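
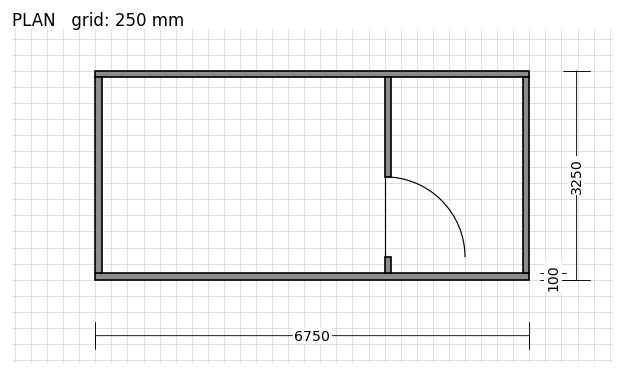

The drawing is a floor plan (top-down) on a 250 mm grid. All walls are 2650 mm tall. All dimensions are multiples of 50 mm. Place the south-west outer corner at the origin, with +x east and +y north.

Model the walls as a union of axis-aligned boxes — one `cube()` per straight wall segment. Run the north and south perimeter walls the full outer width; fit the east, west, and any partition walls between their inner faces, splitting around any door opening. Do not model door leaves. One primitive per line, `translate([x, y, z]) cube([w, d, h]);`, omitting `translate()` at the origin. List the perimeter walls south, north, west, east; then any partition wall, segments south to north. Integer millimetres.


cube([6750, 100, 2650]);
translate([0, 3150, 0]) cube([6750, 100, 2650]);
translate([0, 100, 0]) cube([100, 3050, 2650]);
translate([6650, 100, 0]) cube([100, 3050, 2650]);
translate([4500, 100, 0]) cube([100, 250, 2650]);
translate([4500, 1600, 0]) cube([100, 1550, 2650]);


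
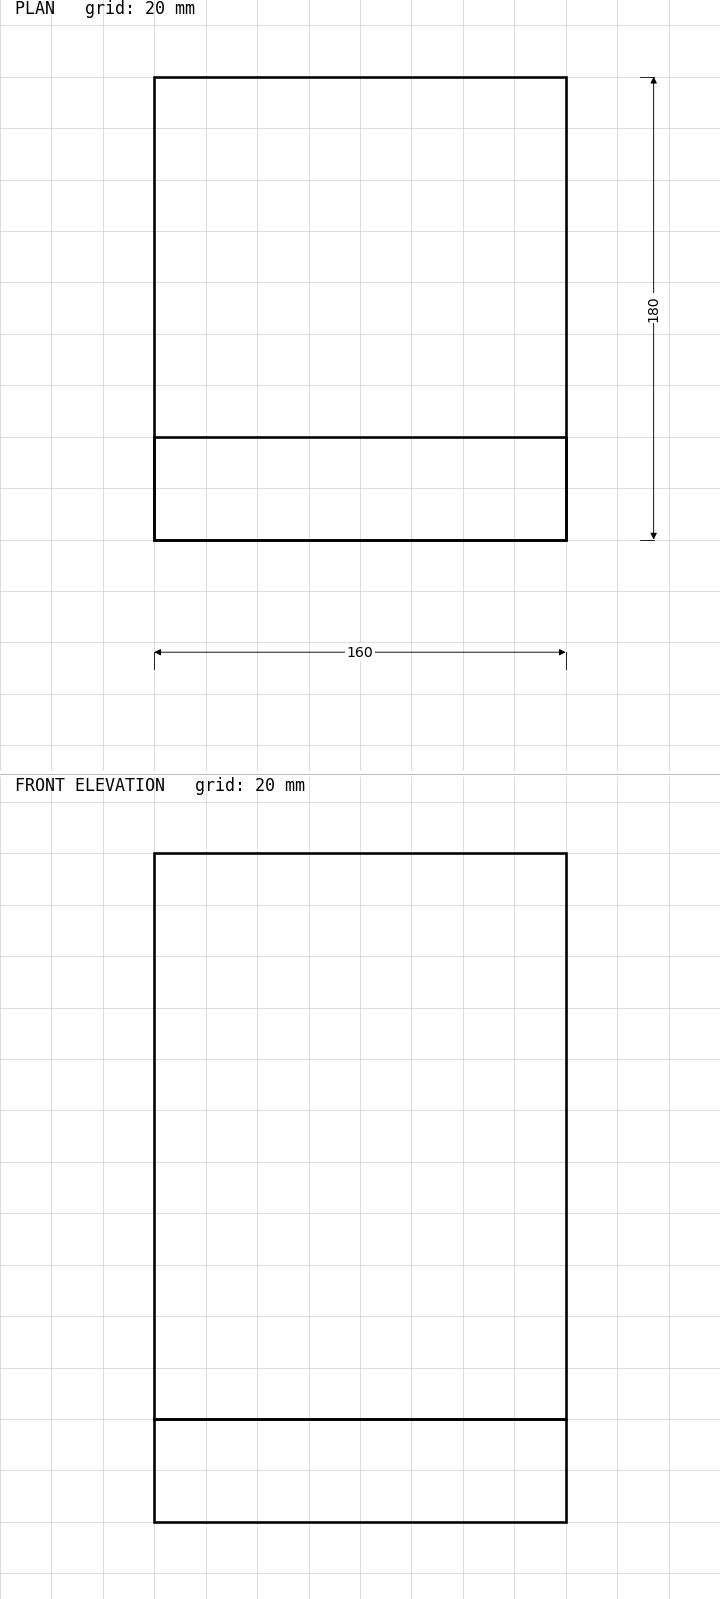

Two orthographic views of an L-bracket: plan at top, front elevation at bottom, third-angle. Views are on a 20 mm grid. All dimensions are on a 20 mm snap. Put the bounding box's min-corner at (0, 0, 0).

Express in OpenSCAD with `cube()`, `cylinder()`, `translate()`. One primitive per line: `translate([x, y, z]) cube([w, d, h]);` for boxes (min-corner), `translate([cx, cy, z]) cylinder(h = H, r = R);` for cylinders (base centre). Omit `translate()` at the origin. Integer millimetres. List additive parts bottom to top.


cube([160, 180, 40]);
translate([0, 0, 40]) cube([160, 40, 220]);


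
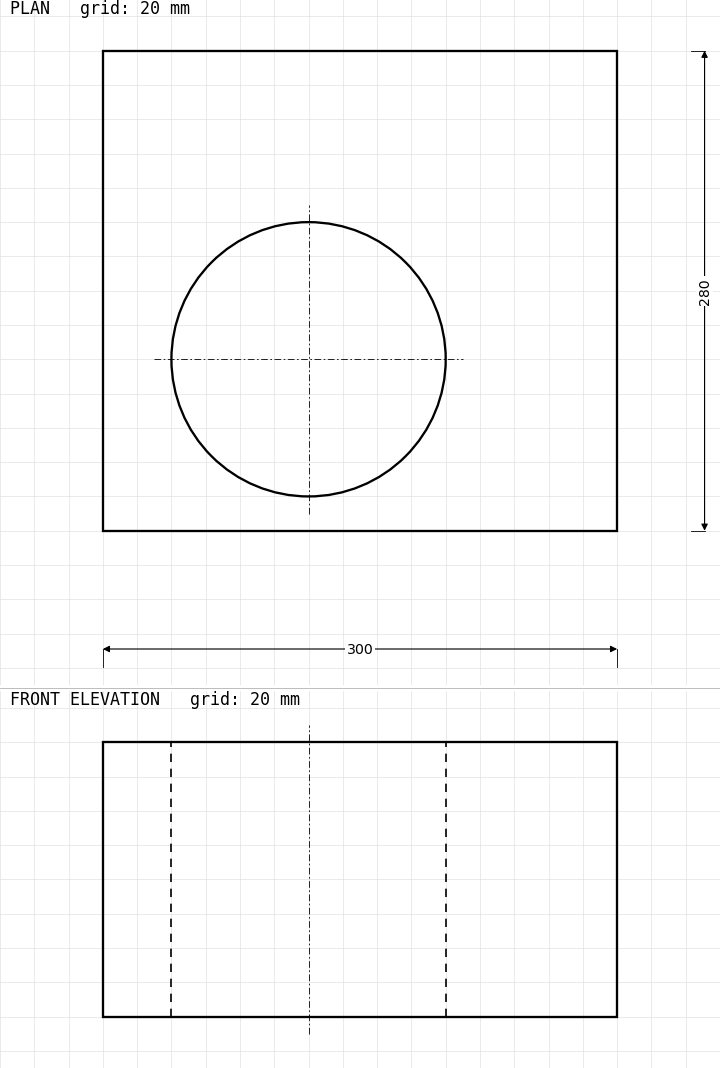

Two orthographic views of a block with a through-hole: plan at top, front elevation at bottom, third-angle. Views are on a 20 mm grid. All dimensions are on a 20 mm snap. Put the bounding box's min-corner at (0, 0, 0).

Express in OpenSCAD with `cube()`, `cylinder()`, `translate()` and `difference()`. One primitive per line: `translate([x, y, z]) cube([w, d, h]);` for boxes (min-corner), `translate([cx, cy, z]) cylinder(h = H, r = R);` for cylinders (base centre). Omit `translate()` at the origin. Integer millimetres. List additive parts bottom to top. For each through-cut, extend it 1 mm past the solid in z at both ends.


difference() {
  cube([300, 280, 160]);
  translate([120, 100, -1]) cylinder(h = 162, r = 80);
}


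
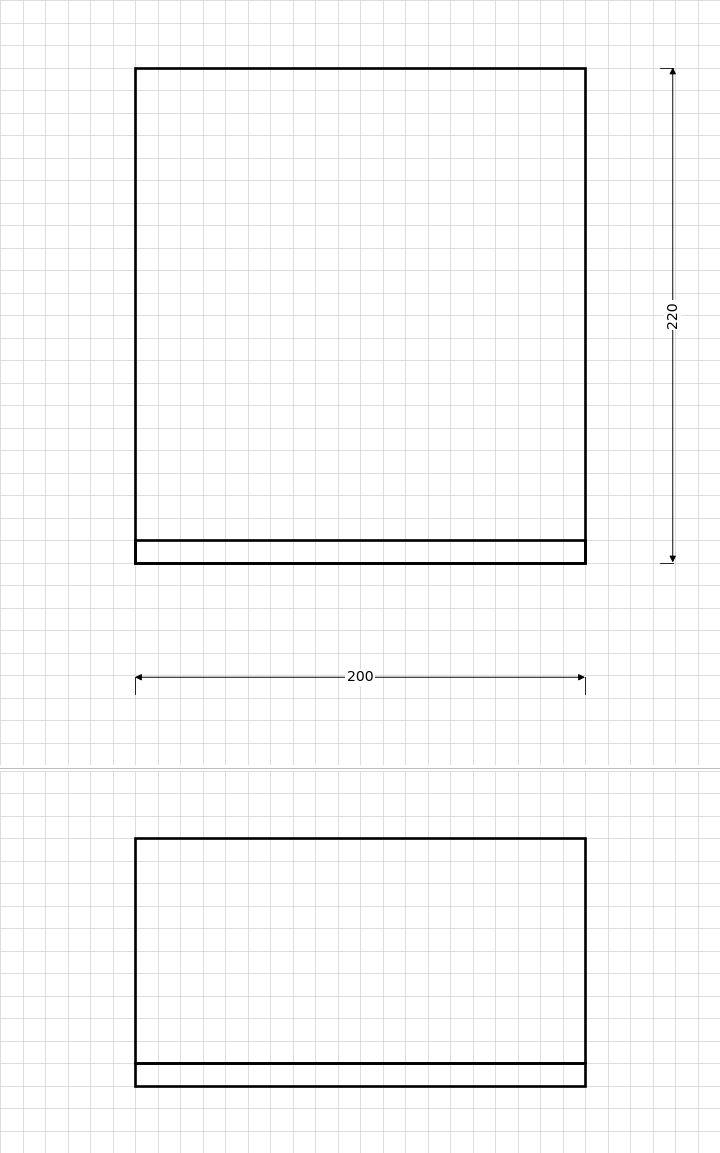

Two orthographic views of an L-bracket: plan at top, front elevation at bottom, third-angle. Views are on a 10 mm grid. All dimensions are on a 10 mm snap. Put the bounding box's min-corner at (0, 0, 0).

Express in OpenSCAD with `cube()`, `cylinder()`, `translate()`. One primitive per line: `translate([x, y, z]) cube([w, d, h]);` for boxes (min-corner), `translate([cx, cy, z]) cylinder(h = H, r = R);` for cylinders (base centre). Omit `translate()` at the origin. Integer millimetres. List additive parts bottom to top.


cube([200, 220, 10]);
translate([0, 0, 10]) cube([200, 10, 100]);


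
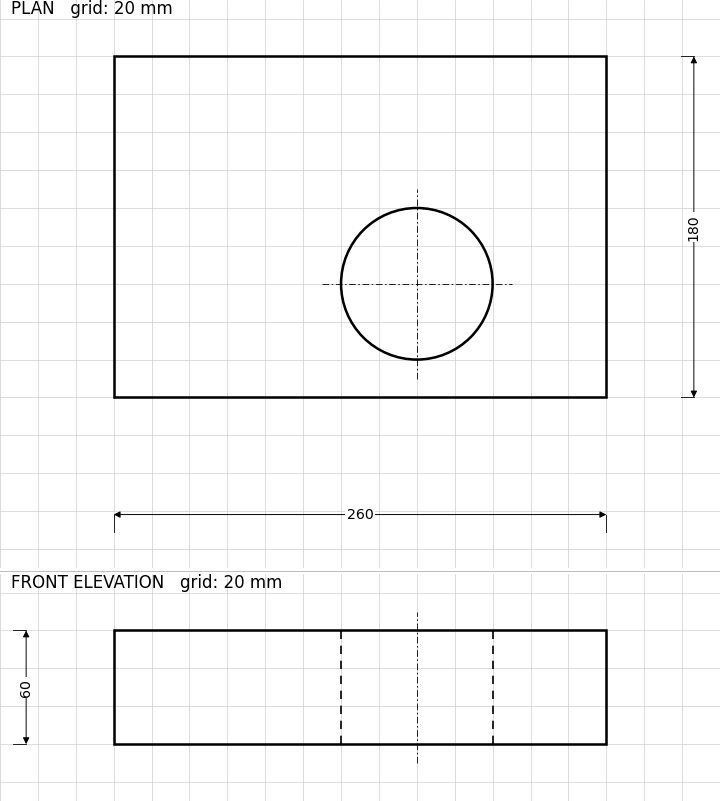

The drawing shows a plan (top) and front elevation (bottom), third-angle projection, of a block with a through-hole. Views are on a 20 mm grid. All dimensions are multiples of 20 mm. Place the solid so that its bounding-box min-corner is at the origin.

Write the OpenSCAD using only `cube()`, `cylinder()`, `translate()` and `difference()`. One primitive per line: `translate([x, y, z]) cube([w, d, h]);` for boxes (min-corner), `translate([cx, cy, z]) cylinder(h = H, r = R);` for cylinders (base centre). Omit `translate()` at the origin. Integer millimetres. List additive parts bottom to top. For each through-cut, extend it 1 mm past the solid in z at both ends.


difference() {
  cube([260, 180, 60]);
  translate([160, 60, -1]) cylinder(h = 62, r = 40);
}


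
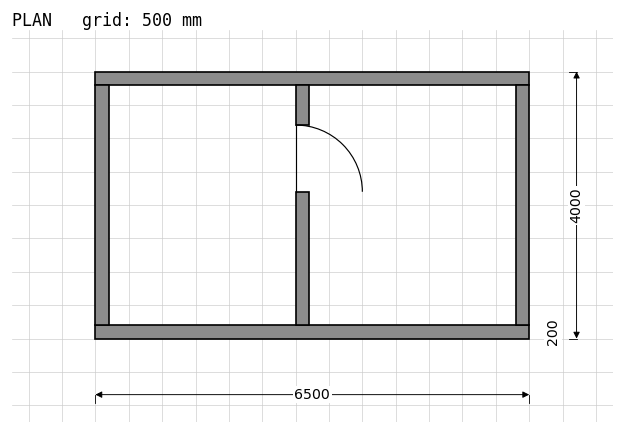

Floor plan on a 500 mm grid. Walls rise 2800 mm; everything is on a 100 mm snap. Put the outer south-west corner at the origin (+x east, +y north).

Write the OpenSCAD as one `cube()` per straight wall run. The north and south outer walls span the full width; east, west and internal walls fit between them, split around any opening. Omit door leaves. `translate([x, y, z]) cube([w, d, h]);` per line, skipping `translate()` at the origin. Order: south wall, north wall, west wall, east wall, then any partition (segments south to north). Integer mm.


cube([6500, 200, 2800]);
translate([0, 3800, 0]) cube([6500, 200, 2800]);
translate([0, 200, 0]) cube([200, 3600, 2800]);
translate([6300, 200, 0]) cube([200, 3600, 2800]);
translate([3000, 200, 0]) cube([200, 2000, 2800]);
translate([3000, 3200, 0]) cube([200, 600, 2800]);


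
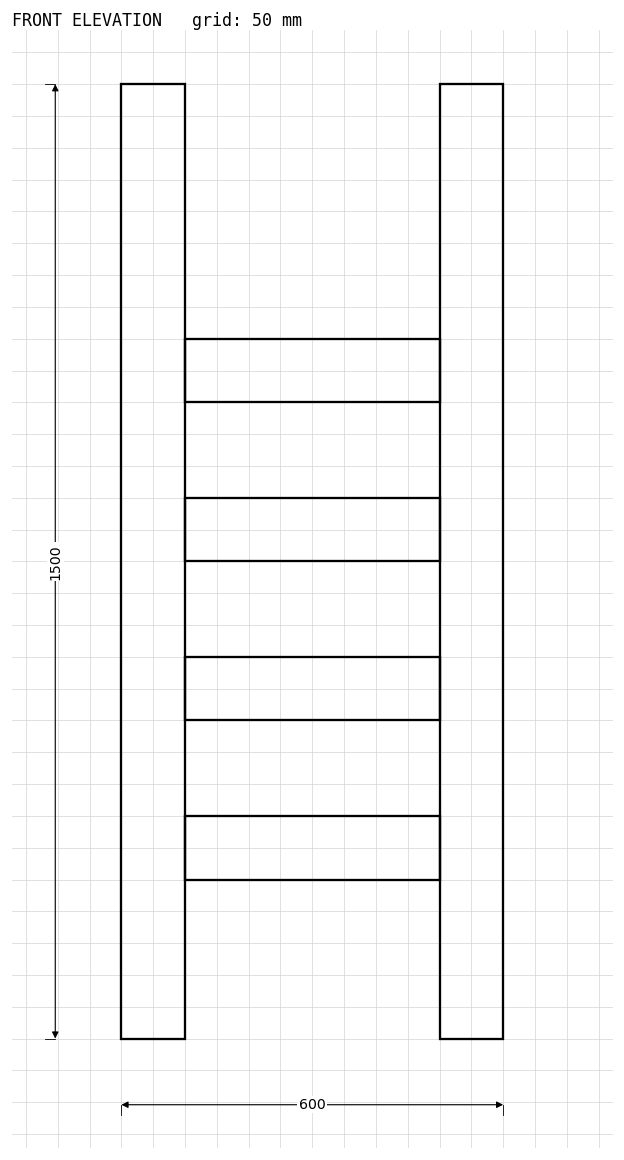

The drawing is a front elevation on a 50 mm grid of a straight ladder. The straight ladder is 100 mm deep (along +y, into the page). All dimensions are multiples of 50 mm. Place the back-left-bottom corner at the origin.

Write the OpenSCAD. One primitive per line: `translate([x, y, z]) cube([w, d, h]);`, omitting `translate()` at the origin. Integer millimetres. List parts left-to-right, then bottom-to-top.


cube([100, 100, 1500]);
translate([100, 0, 250]) cube([400, 100, 100]);
translate([100, 0, 500]) cube([400, 100, 100]);
translate([100, 0, 750]) cube([400, 100, 100]);
translate([100, 0, 1000]) cube([400, 100, 100]);
translate([500, 0, 0]) cube([100, 100, 1500]);


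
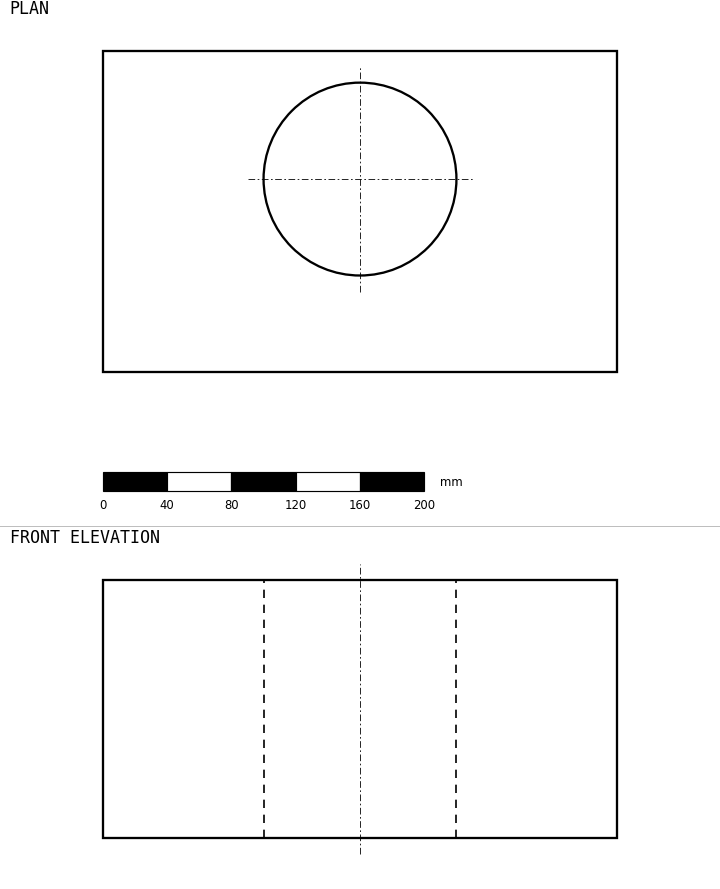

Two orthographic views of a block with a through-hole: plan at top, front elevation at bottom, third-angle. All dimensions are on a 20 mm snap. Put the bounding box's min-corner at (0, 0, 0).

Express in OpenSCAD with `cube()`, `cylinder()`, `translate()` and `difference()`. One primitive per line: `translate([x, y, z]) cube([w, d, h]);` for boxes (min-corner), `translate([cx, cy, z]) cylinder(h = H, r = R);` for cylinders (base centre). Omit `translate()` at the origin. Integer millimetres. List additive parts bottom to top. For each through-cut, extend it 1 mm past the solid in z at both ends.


difference() {
  cube([320, 200, 160]);
  translate([160, 120, -1]) cylinder(h = 162, r = 60);
}


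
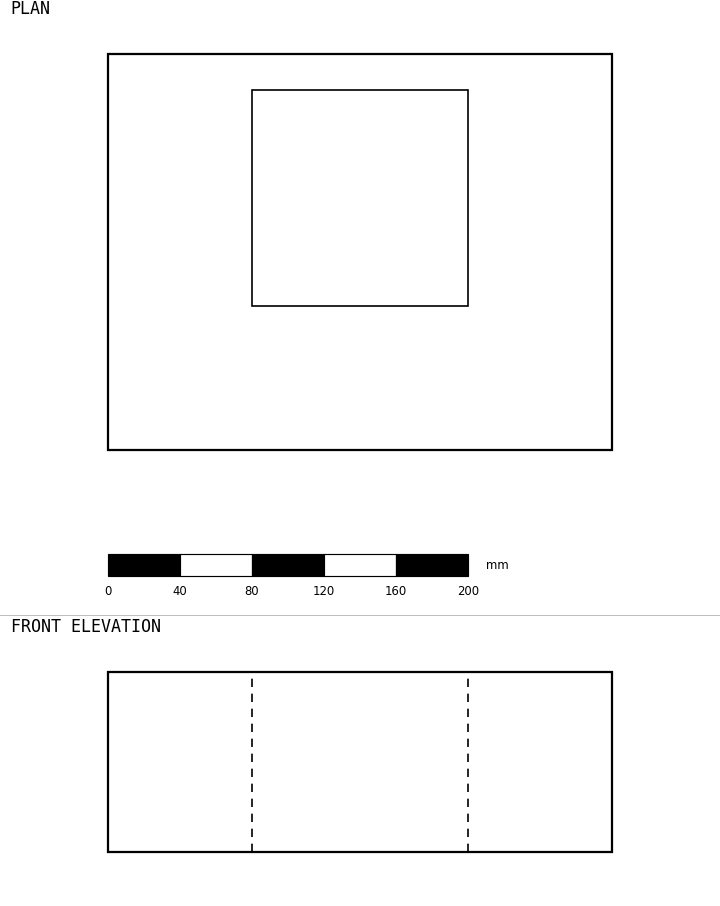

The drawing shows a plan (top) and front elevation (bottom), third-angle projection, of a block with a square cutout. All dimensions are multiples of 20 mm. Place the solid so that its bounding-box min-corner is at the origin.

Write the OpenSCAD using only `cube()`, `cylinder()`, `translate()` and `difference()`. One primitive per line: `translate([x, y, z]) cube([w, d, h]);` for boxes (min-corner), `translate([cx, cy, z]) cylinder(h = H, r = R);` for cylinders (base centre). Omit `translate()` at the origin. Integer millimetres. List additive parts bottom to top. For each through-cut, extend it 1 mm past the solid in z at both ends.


difference() {
  cube([280, 220, 100]);
  translate([80, 80, -1]) cube([120, 120, 102]);
}


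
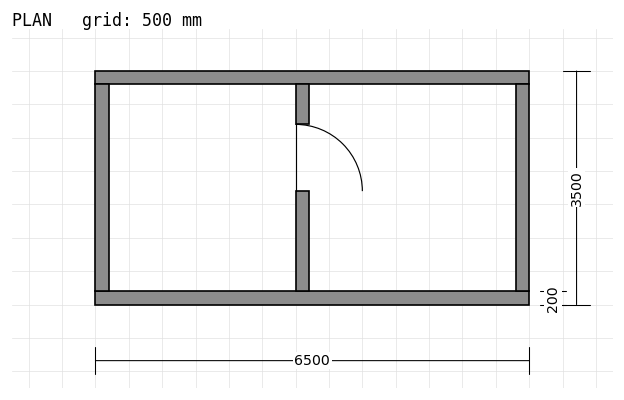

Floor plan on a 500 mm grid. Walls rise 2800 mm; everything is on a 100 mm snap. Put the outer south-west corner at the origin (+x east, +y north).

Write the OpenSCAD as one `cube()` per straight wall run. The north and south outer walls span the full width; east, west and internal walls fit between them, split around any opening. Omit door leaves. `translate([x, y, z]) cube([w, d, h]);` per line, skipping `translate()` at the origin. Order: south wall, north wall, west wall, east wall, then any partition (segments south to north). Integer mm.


cube([6500, 200, 2800]);
translate([0, 3300, 0]) cube([6500, 200, 2800]);
translate([0, 200, 0]) cube([200, 3100, 2800]);
translate([6300, 200, 0]) cube([200, 3100, 2800]);
translate([3000, 200, 0]) cube([200, 1500, 2800]);
translate([3000, 2700, 0]) cube([200, 600, 2800]);


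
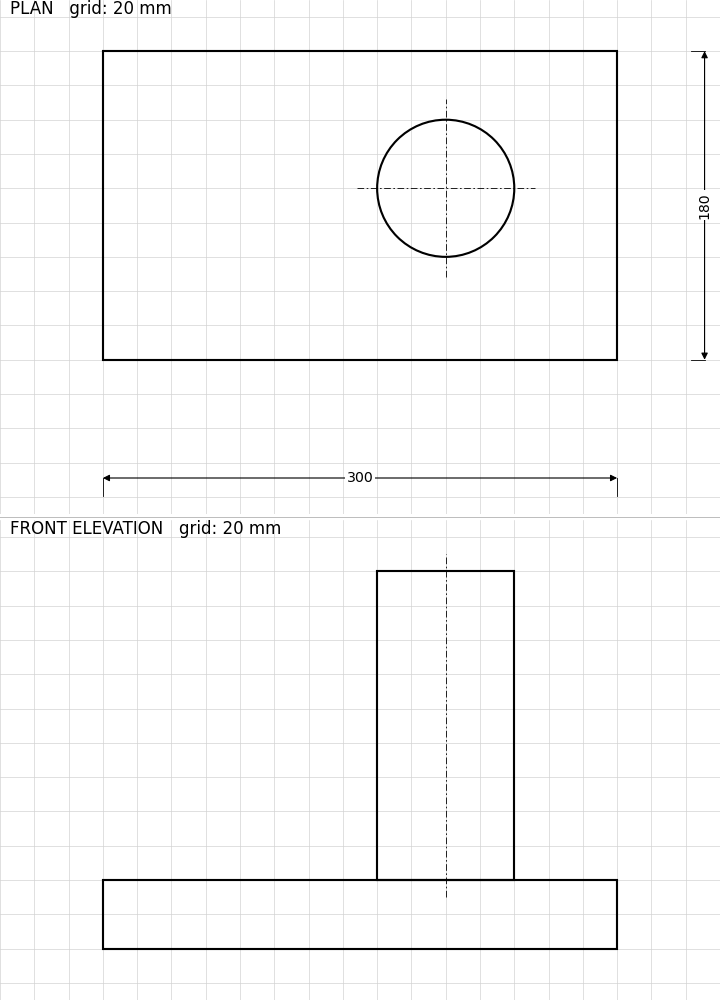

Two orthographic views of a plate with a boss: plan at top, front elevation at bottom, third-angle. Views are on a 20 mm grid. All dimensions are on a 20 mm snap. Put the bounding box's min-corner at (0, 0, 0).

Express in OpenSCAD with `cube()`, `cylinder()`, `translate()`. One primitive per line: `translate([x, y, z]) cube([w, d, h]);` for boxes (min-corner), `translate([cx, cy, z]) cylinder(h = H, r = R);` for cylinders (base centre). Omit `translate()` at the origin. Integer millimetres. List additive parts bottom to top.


cube([300, 180, 40]);
translate([200, 100, 40]) cylinder(h = 180, r = 40);


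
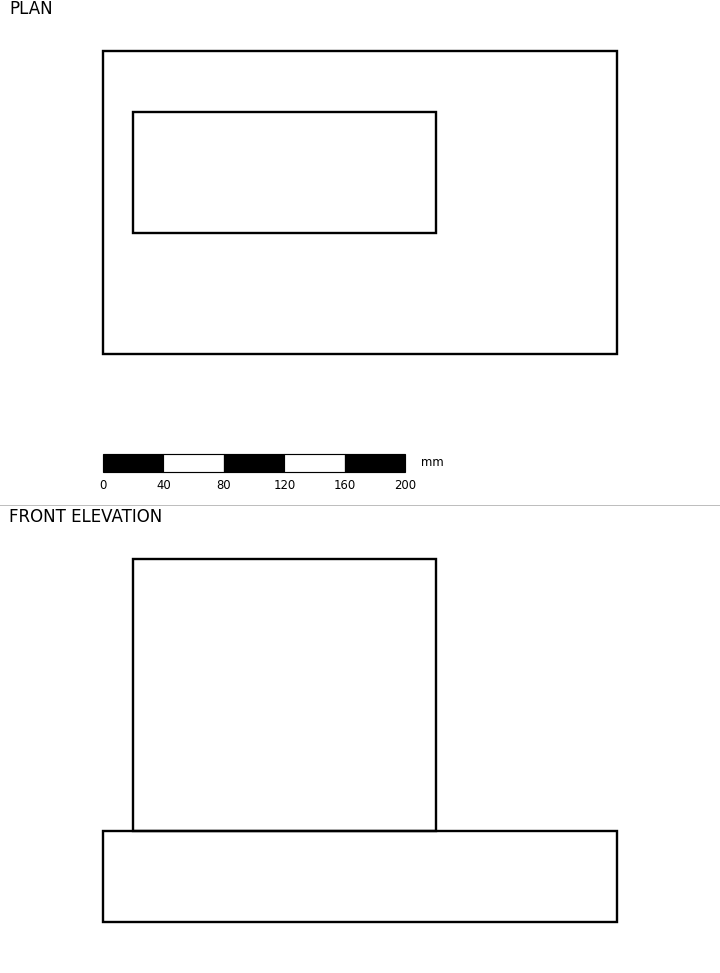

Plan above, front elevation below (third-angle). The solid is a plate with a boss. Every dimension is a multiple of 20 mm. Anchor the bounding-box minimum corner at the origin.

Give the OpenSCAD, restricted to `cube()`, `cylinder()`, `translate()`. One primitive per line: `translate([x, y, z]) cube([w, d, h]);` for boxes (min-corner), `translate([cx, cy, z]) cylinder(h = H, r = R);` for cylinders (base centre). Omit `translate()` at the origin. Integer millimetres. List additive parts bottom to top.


cube([340, 200, 60]);
translate([20, 80, 60]) cube([200, 80, 180]);


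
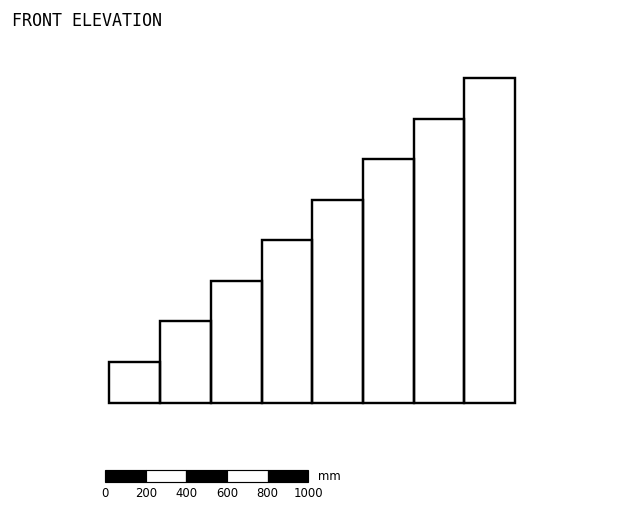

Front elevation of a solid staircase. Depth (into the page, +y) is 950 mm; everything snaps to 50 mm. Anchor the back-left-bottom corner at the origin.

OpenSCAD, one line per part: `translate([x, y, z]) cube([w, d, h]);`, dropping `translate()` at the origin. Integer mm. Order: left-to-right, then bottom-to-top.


cube([250, 950, 200]);
translate([250, 0, 0]) cube([250, 950, 400]);
translate([500, 0, 0]) cube([250, 950, 600]);
translate([750, 0, 0]) cube([250, 950, 800]);
translate([1000, 0, 0]) cube([250, 950, 1000]);
translate([1250, 0, 0]) cube([250, 950, 1200]);
translate([1500, 0, 0]) cube([250, 950, 1400]);
translate([1750, 0, 0]) cube([250, 950, 1600]);


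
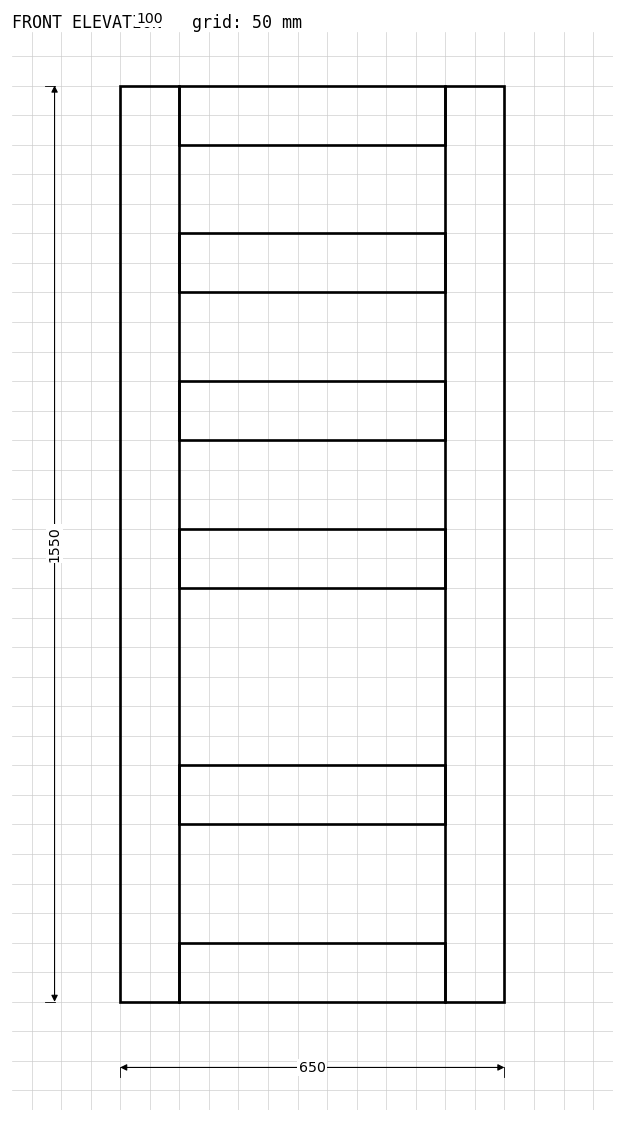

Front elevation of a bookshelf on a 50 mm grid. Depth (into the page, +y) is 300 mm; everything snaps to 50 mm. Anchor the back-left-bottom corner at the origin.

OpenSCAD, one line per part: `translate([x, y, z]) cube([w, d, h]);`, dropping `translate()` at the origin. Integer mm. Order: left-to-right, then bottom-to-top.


cube([100, 300, 1550]);
translate([100, 0, 0]) cube([450, 300, 100]);
translate([100, 0, 300]) cube([450, 300, 100]);
translate([100, 0, 700]) cube([450, 300, 100]);
translate([100, 0, 950]) cube([450, 300, 100]);
translate([100, 0, 1200]) cube([450, 300, 100]);
translate([100, 0, 1450]) cube([450, 300, 100]);
translate([550, 0, 0]) cube([100, 300, 1550]);


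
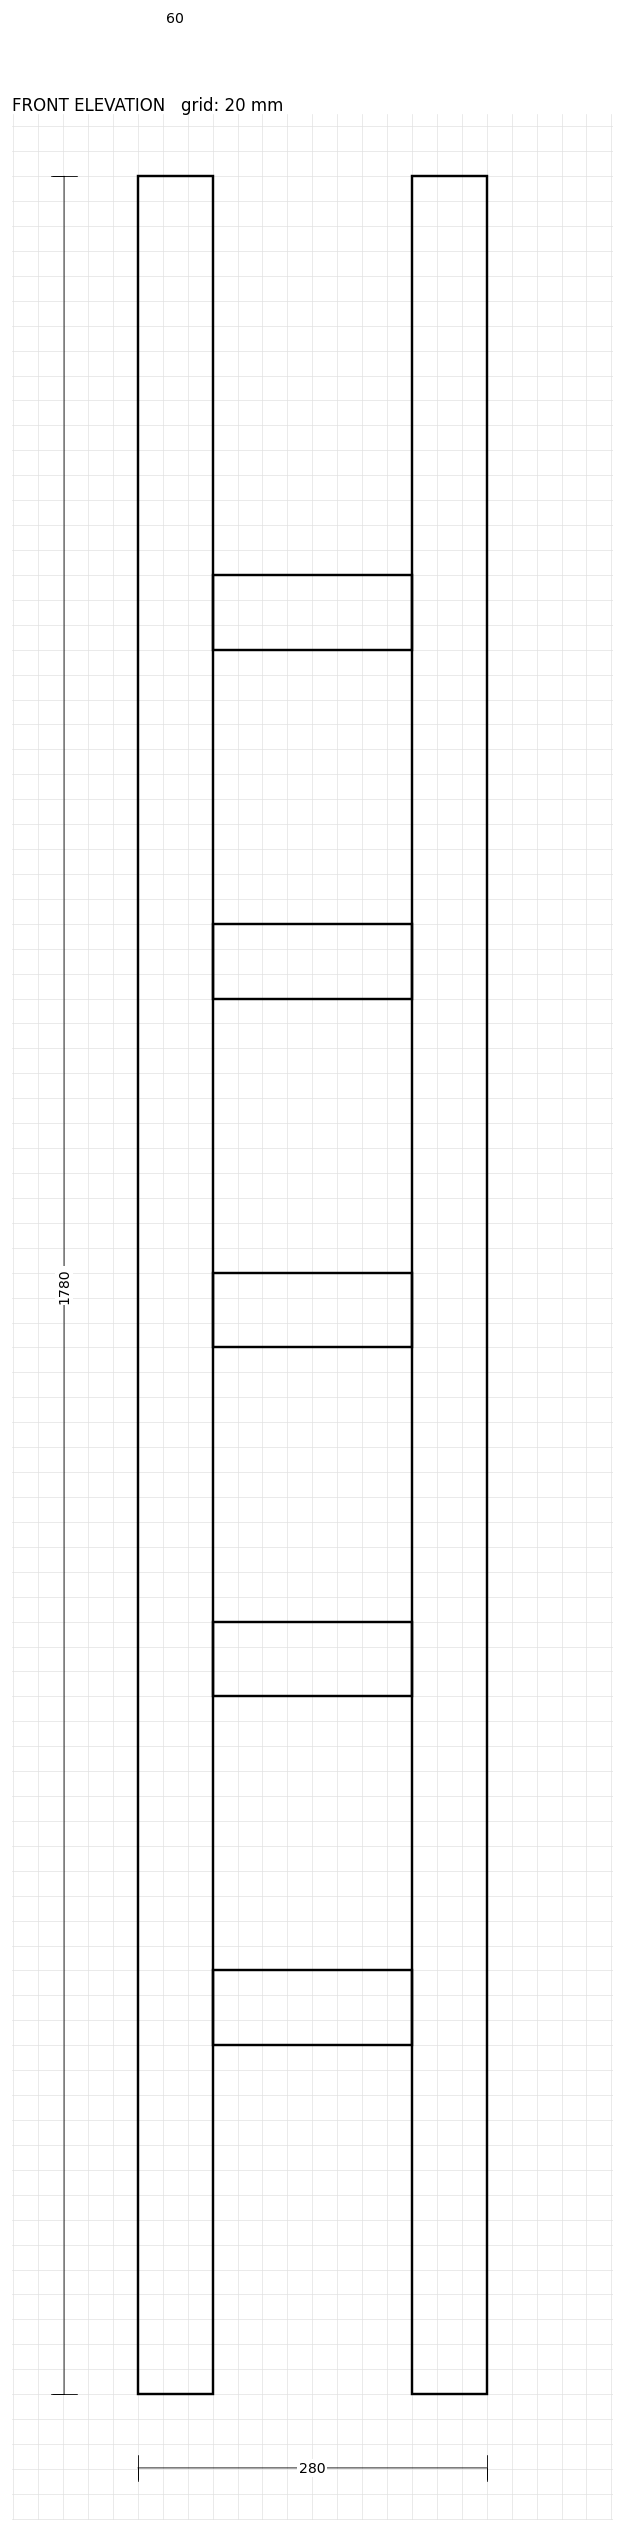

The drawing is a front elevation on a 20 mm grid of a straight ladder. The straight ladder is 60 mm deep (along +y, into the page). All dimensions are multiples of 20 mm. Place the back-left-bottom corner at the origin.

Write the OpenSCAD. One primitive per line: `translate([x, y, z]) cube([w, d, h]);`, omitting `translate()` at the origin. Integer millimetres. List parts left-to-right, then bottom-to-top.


cube([60, 60, 1780]);
translate([60, 0, 280]) cube([160, 60, 60]);
translate([60, 0, 560]) cube([160, 60, 60]);
translate([60, 0, 840]) cube([160, 60, 60]);
translate([60, 0, 1120]) cube([160, 60, 60]);
translate([60, 0, 1400]) cube([160, 60, 60]);
translate([220, 0, 0]) cube([60, 60, 1780]);


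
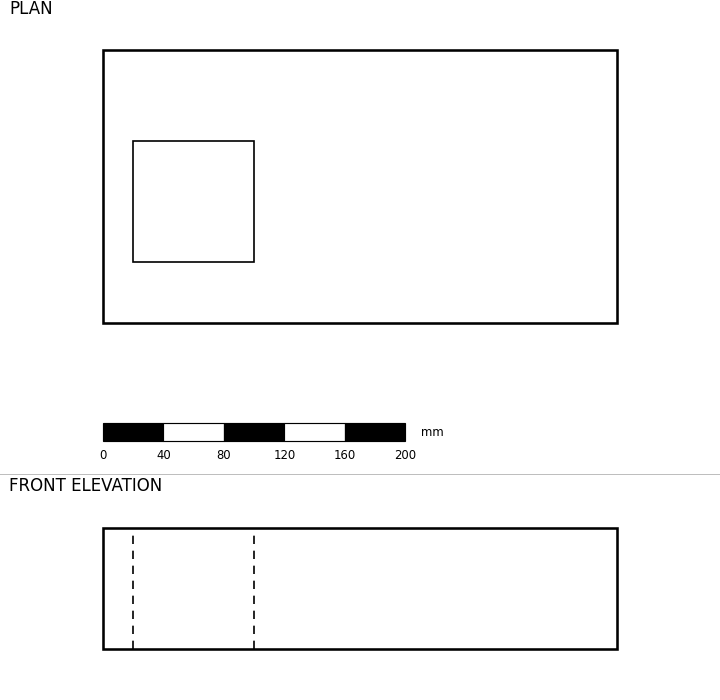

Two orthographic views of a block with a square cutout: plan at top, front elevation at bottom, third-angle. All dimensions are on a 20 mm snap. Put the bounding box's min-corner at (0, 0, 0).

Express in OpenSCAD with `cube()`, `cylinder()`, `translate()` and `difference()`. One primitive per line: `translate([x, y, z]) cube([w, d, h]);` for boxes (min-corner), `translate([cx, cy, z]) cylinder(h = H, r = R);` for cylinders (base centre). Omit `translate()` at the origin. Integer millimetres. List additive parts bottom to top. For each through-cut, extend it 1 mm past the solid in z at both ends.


difference() {
  cube([340, 180, 80]);
  translate([20, 40, -1]) cube([80, 80, 82]);
}


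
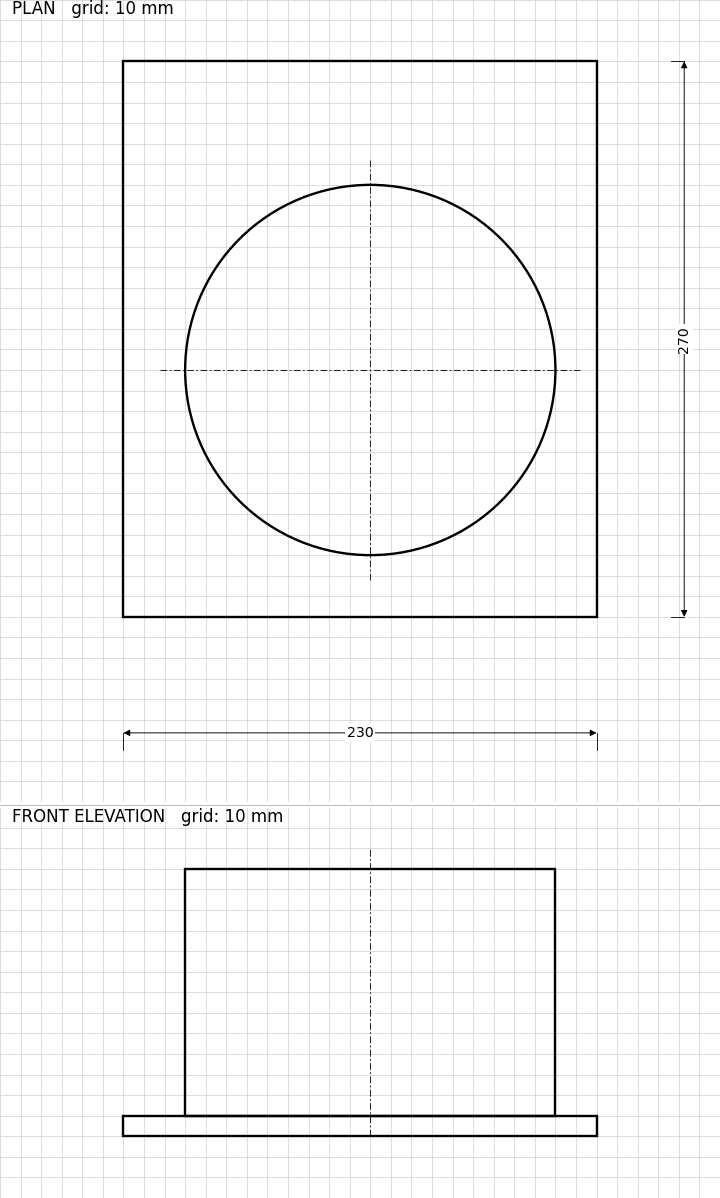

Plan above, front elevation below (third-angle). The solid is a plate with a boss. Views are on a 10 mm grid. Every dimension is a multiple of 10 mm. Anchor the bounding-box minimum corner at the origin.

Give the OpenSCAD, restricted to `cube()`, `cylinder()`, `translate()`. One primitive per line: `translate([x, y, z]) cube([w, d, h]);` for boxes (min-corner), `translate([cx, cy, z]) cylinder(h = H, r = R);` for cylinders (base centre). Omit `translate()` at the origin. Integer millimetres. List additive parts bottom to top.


cube([230, 270, 10]);
translate([120, 120, 10]) cylinder(h = 120, r = 90);


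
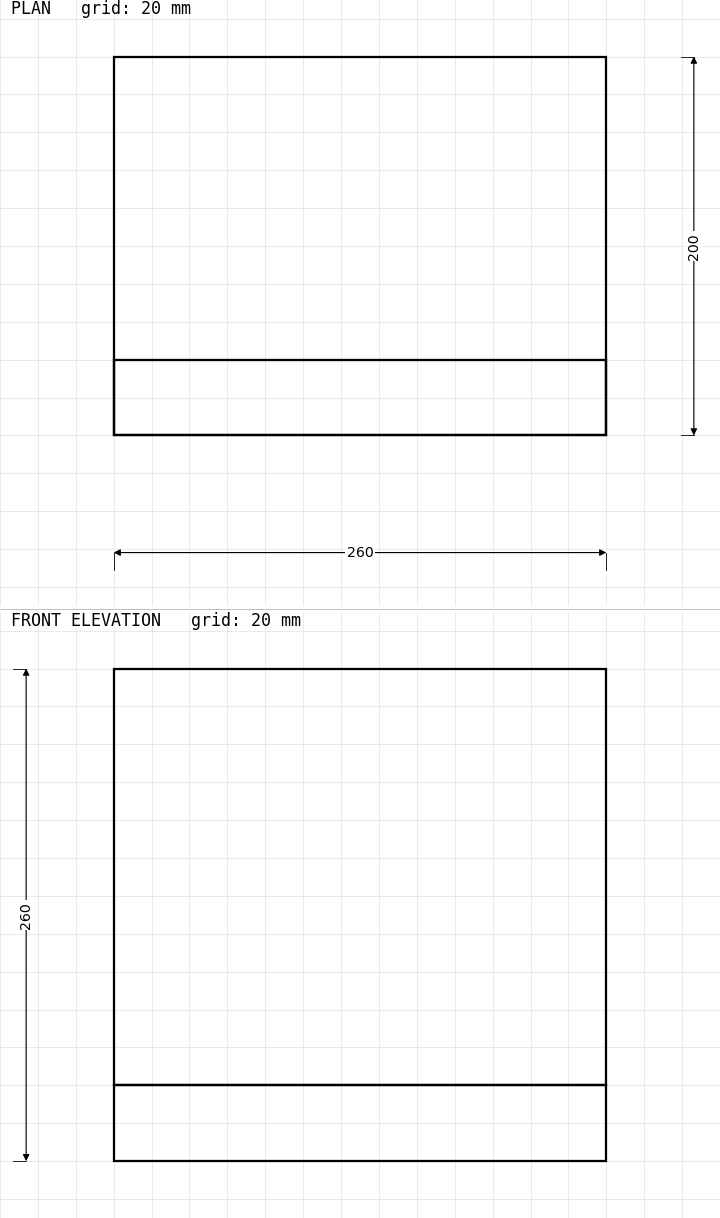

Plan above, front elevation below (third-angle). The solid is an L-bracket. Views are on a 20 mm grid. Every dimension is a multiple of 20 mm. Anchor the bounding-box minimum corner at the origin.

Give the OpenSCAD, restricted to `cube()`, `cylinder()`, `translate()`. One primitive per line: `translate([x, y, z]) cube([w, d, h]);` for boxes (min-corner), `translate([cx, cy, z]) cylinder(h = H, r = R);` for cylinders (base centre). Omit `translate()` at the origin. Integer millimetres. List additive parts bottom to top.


cube([260, 200, 40]);
translate([0, 0, 40]) cube([260, 40, 220]);


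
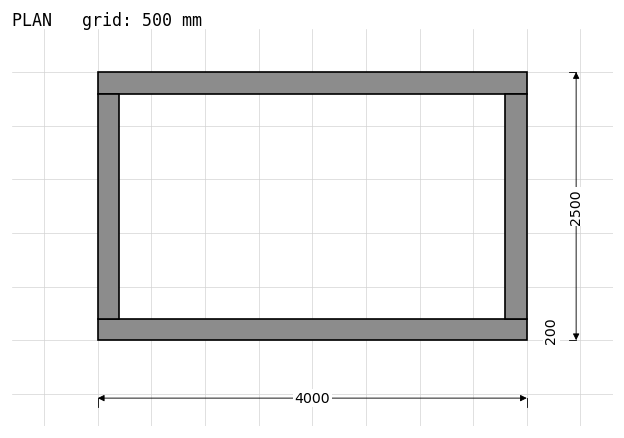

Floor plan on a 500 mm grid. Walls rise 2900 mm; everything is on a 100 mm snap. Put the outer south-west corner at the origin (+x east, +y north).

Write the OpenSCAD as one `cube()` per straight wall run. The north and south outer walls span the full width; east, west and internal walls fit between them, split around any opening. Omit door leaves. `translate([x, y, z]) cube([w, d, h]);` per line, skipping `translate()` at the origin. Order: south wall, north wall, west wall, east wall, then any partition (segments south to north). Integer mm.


cube([4000, 200, 2900]);
translate([0, 2300, 0]) cube([4000, 200, 2900]);
translate([0, 200, 0]) cube([200, 2100, 2900]);
translate([3800, 200, 0]) cube([200, 2100, 2900]);


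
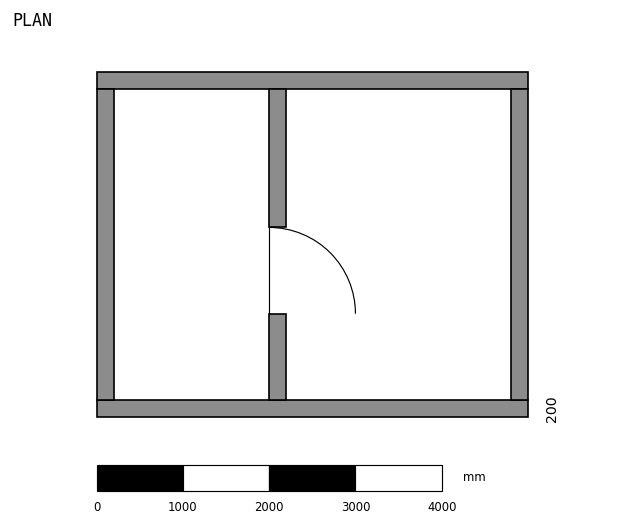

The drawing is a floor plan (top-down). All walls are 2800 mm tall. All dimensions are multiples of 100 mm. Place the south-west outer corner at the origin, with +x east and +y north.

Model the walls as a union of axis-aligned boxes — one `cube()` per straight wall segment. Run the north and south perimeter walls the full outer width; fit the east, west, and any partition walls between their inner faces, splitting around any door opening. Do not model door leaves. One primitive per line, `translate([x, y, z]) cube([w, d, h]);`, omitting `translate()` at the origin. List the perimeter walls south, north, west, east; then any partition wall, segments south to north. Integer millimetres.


cube([5000, 200, 2800]);
translate([0, 3800, 0]) cube([5000, 200, 2800]);
translate([0, 200, 0]) cube([200, 3600, 2800]);
translate([4800, 200, 0]) cube([200, 3600, 2800]);
translate([2000, 200, 0]) cube([200, 1000, 2800]);
translate([2000, 2200, 0]) cube([200, 1600, 2800]);


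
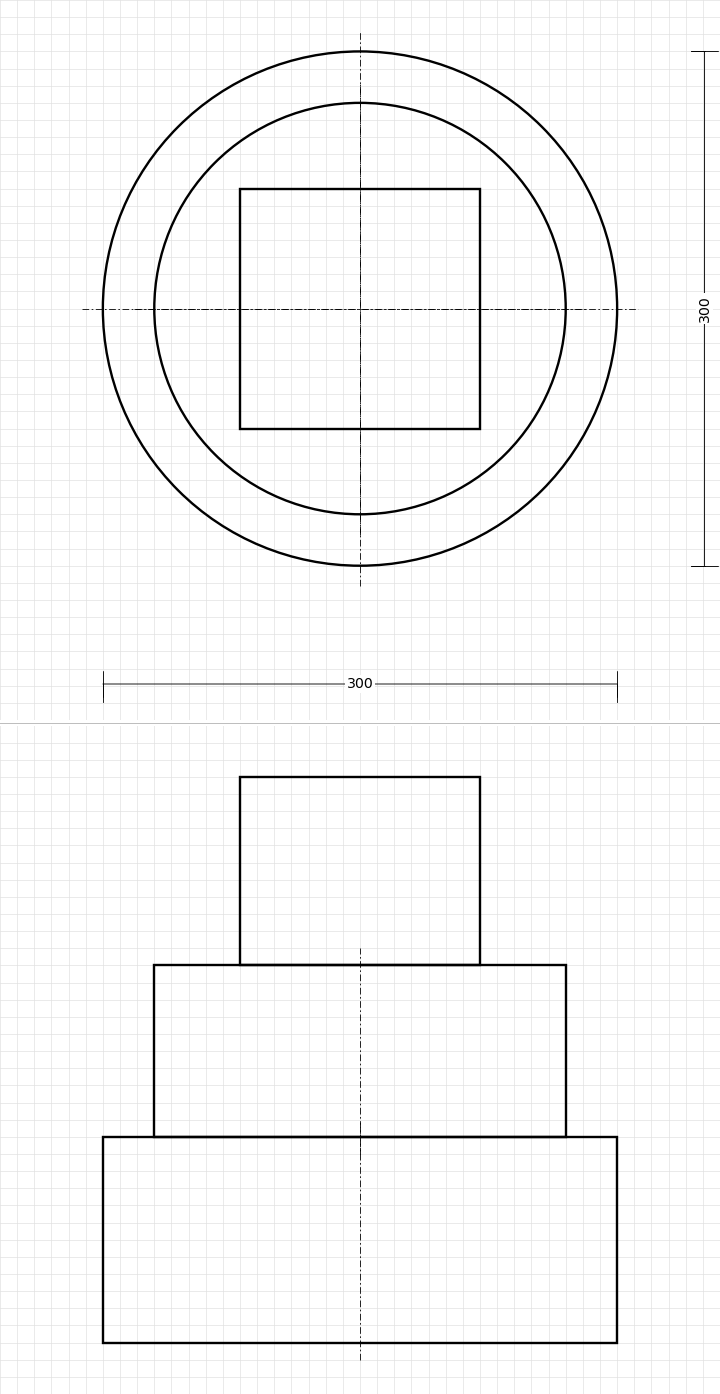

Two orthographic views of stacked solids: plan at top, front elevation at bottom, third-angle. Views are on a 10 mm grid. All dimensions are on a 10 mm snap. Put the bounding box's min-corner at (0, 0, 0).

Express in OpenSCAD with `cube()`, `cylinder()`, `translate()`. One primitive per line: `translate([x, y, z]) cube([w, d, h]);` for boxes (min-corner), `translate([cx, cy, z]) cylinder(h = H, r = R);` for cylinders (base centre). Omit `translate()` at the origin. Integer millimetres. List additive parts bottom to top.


translate([150, 150, 0]) cylinder(h = 120, r = 150);
translate([150, 150, 120]) cylinder(h = 100, r = 120);
translate([80, 80, 220]) cube([140, 140, 110]);


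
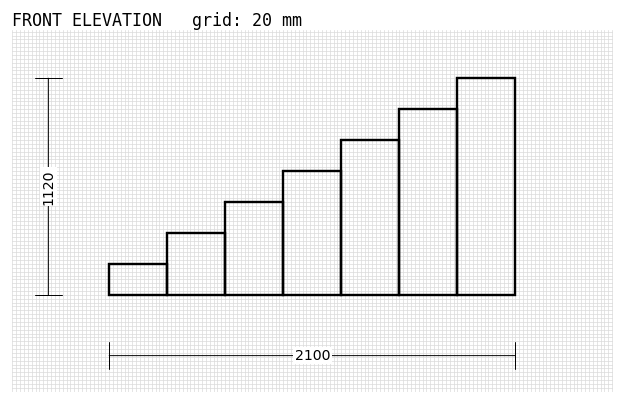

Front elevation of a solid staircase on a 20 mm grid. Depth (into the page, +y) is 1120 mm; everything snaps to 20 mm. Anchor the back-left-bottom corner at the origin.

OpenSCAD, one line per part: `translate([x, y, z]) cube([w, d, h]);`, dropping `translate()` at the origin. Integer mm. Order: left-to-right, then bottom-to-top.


cube([300, 1120, 160]);
translate([300, 0, 0]) cube([300, 1120, 320]);
translate([600, 0, 0]) cube([300, 1120, 480]);
translate([900, 0, 0]) cube([300, 1120, 640]);
translate([1200, 0, 0]) cube([300, 1120, 800]);
translate([1500, 0, 0]) cube([300, 1120, 960]);
translate([1800, 0, 0]) cube([300, 1120, 1120]);


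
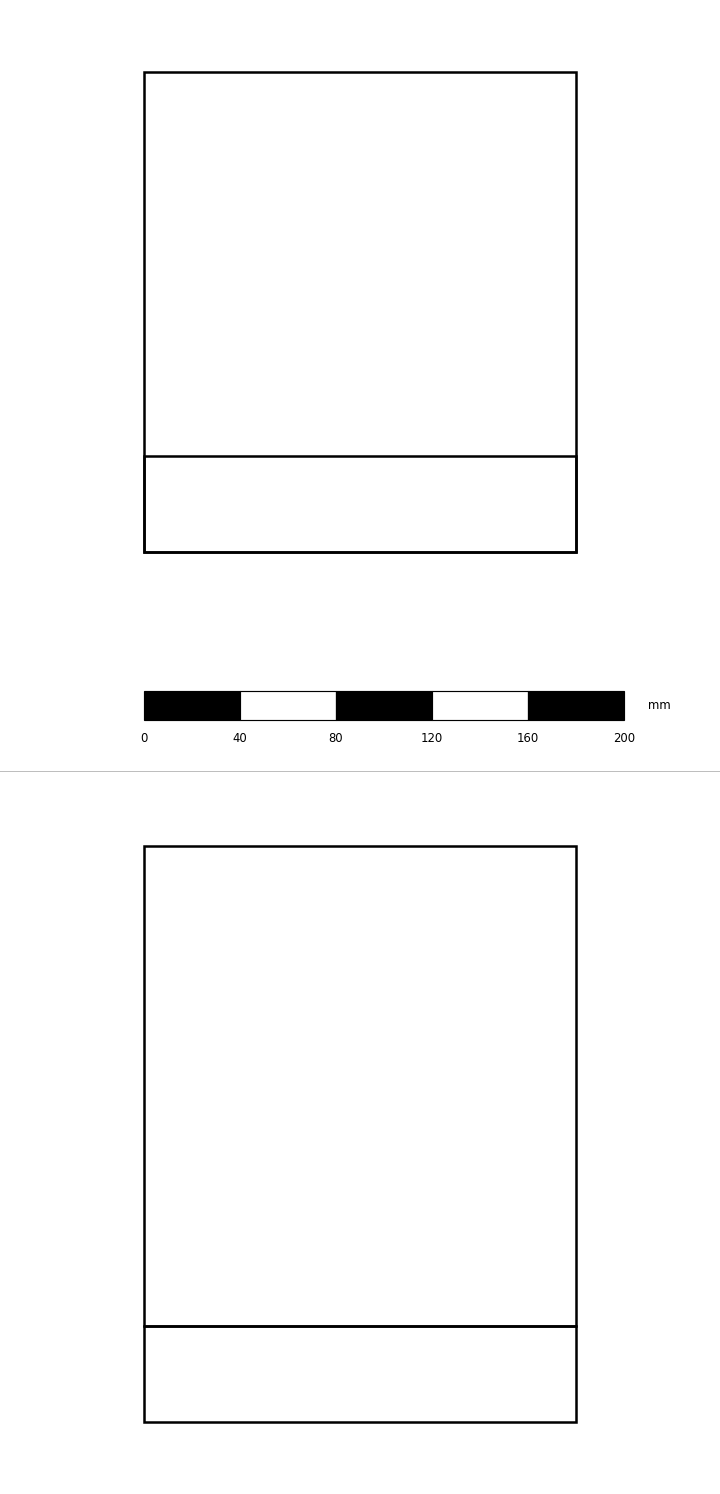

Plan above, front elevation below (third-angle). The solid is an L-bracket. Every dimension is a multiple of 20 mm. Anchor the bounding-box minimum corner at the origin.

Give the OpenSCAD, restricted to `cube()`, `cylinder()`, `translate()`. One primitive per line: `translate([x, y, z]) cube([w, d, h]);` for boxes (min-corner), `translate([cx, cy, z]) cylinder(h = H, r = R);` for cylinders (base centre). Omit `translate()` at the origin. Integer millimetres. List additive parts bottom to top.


cube([180, 200, 40]);
translate([0, 0, 40]) cube([180, 40, 200]);


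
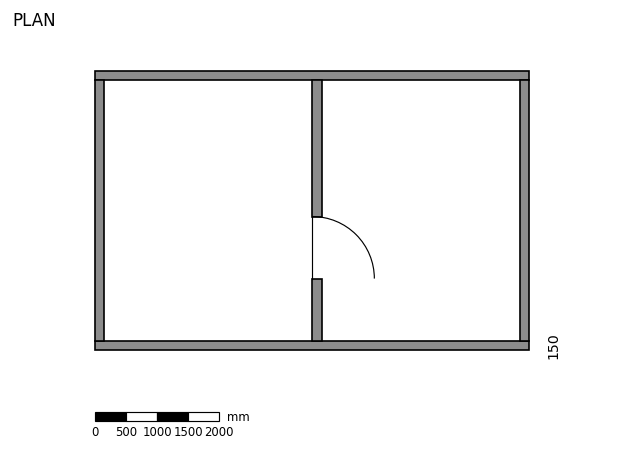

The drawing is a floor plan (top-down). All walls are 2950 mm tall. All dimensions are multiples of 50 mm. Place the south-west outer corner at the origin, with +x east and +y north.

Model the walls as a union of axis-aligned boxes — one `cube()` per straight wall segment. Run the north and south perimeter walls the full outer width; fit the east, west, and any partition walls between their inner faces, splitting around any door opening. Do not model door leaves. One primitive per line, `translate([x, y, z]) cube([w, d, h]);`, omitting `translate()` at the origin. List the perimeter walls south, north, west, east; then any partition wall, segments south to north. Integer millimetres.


cube([7000, 150, 2950]);
translate([0, 4350, 0]) cube([7000, 150, 2950]);
translate([0, 150, 0]) cube([150, 4200, 2950]);
translate([6850, 150, 0]) cube([150, 4200, 2950]);
translate([3500, 150, 0]) cube([150, 1000, 2950]);
translate([3500, 2150, 0]) cube([150, 2200, 2950]);


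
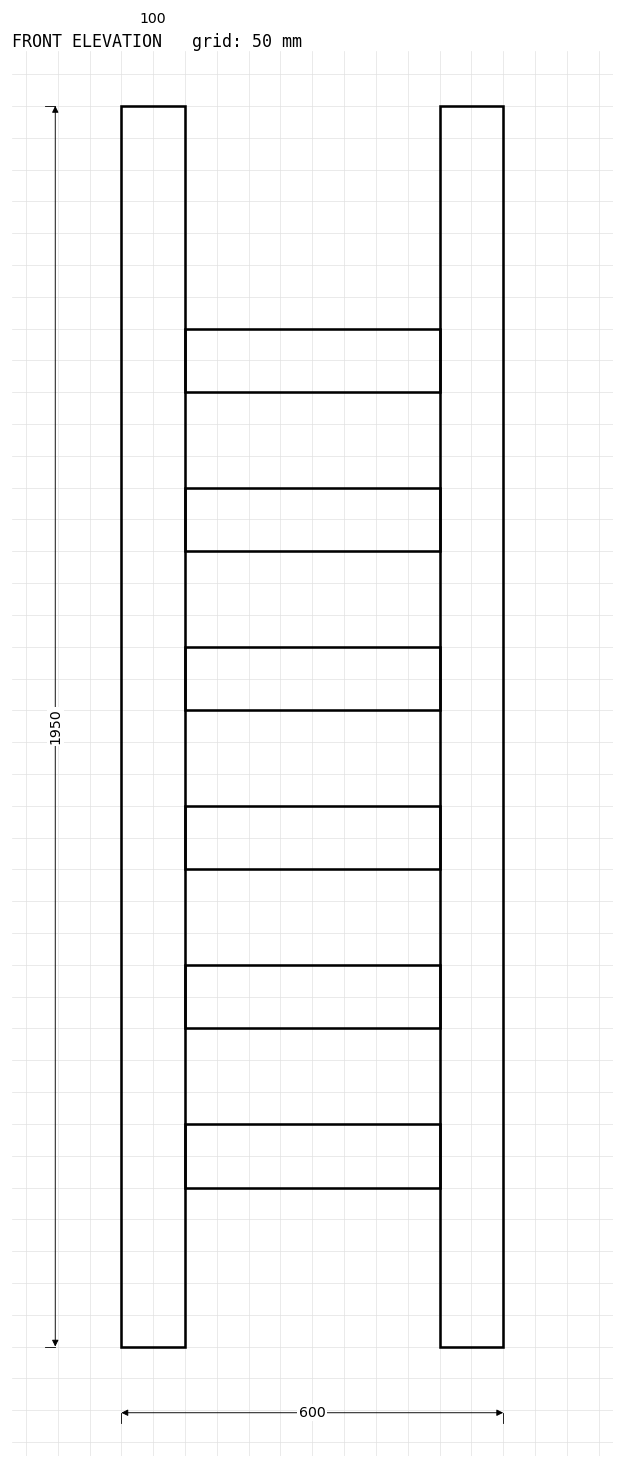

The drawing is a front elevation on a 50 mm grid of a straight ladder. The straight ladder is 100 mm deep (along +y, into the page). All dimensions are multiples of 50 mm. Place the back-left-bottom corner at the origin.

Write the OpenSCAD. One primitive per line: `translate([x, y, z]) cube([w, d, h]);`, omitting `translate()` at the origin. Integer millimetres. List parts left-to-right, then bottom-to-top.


cube([100, 100, 1950]);
translate([100, 0, 250]) cube([400, 100, 100]);
translate([100, 0, 500]) cube([400, 100, 100]);
translate([100, 0, 750]) cube([400, 100, 100]);
translate([100, 0, 1000]) cube([400, 100, 100]);
translate([100, 0, 1250]) cube([400, 100, 100]);
translate([100, 0, 1500]) cube([400, 100, 100]);
translate([500, 0, 0]) cube([100, 100, 1950]);


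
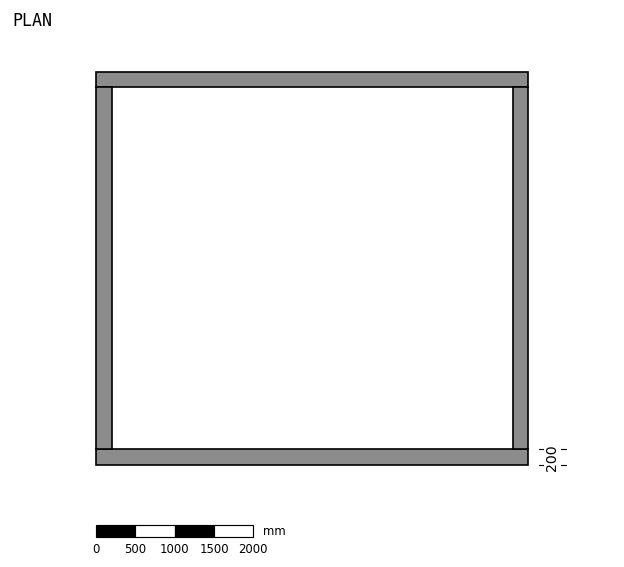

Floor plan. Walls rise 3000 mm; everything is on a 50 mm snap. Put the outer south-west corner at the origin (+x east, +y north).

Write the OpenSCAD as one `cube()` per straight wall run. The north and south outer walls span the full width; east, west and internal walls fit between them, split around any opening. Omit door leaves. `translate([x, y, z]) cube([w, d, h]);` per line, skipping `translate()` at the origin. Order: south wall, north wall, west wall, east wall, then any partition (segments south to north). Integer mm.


cube([5500, 200, 3000]);
translate([0, 4800, 0]) cube([5500, 200, 3000]);
translate([0, 200, 0]) cube([200, 4600, 3000]);
translate([5300, 200, 0]) cube([200, 4600, 3000]);


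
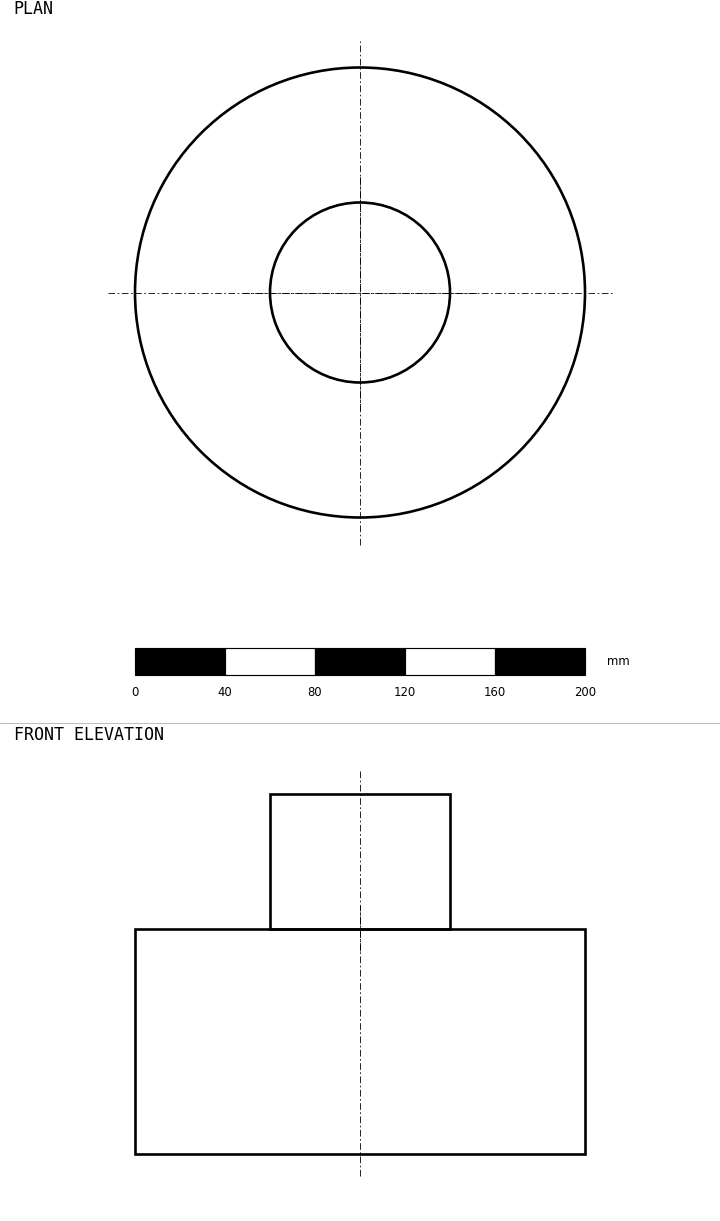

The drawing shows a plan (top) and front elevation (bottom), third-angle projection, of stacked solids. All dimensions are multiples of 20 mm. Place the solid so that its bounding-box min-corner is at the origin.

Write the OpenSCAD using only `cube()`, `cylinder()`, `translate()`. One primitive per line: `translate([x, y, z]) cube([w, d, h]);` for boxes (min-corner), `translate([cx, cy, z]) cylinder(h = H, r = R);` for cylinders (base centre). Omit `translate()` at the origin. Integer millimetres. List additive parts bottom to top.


translate([100, 100, 0]) cylinder(h = 100, r = 100);
translate([100, 100, 100]) cylinder(h = 60, r = 40);


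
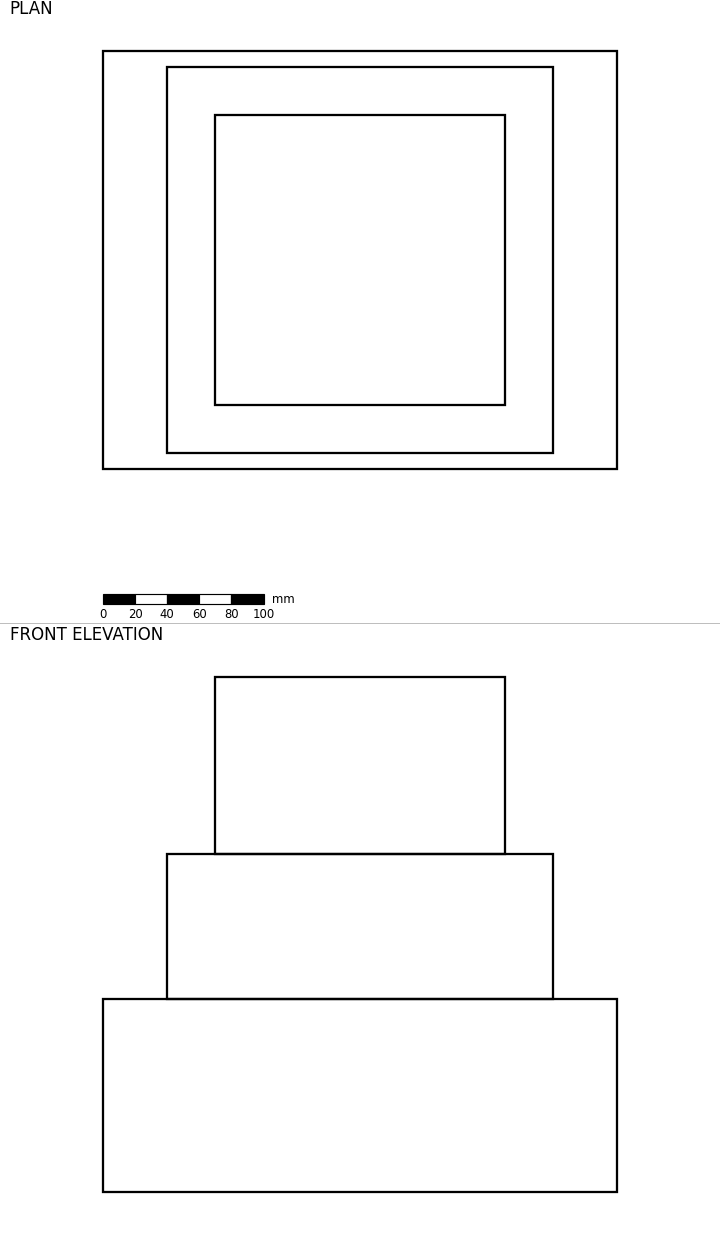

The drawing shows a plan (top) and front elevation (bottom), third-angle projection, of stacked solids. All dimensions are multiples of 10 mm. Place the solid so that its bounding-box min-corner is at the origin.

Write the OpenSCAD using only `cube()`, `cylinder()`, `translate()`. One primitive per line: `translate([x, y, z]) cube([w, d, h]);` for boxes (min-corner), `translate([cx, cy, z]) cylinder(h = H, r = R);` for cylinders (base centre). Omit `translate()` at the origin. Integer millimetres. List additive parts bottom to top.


cube([320, 260, 120]);
translate([40, 10, 120]) cube([240, 240, 90]);
translate([70, 40, 210]) cube([180, 180, 110]);


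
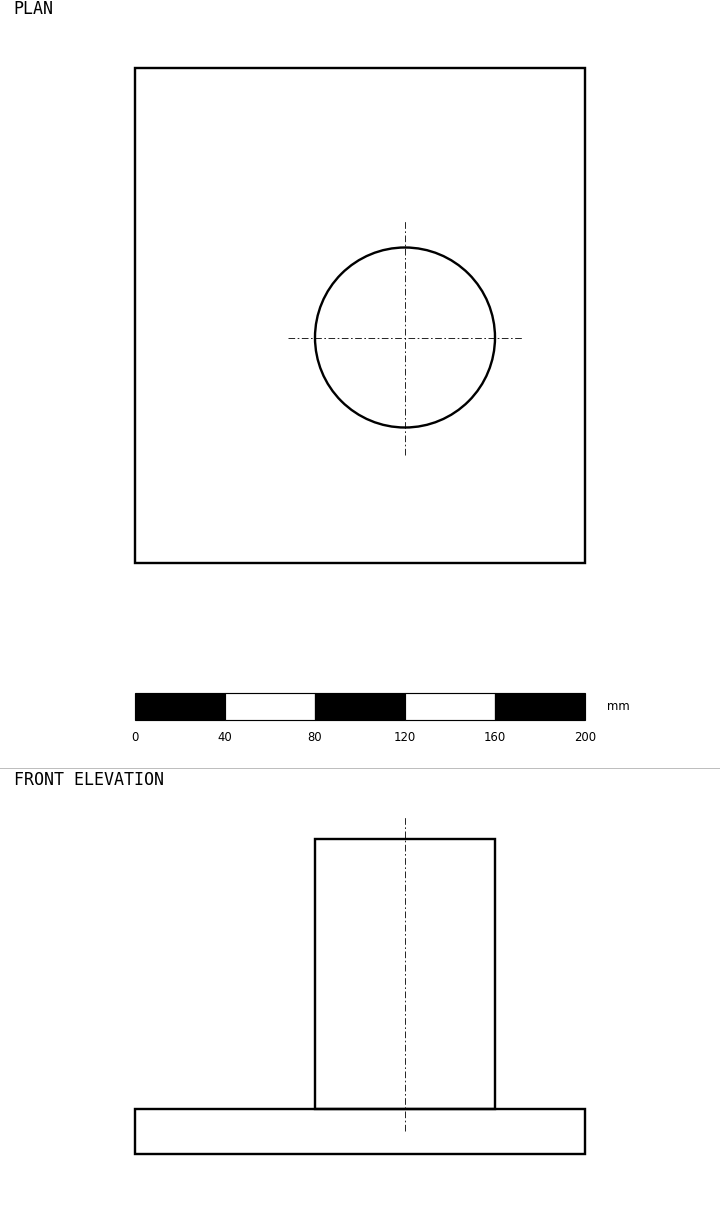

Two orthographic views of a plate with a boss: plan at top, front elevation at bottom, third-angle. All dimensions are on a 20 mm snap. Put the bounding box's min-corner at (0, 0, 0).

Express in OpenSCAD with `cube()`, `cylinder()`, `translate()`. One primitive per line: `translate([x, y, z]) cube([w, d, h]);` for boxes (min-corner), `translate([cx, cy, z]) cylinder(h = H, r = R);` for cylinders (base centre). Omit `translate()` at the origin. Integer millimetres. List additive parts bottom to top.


cube([200, 220, 20]);
translate([120, 100, 20]) cylinder(h = 120, r = 40);


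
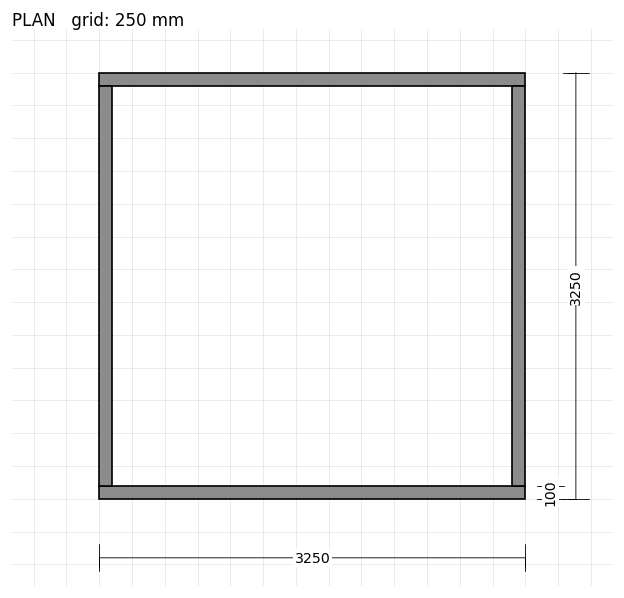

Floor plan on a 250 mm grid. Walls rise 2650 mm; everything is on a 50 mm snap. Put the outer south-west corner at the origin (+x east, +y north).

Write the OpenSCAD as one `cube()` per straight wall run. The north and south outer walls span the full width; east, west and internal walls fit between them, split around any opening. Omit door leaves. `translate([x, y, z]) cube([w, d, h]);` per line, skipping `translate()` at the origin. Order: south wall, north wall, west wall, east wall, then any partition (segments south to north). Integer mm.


cube([3250, 100, 2650]);
translate([0, 3150, 0]) cube([3250, 100, 2650]);
translate([0, 100, 0]) cube([100, 3050, 2650]);
translate([3150, 100, 0]) cube([100, 3050, 2650]);


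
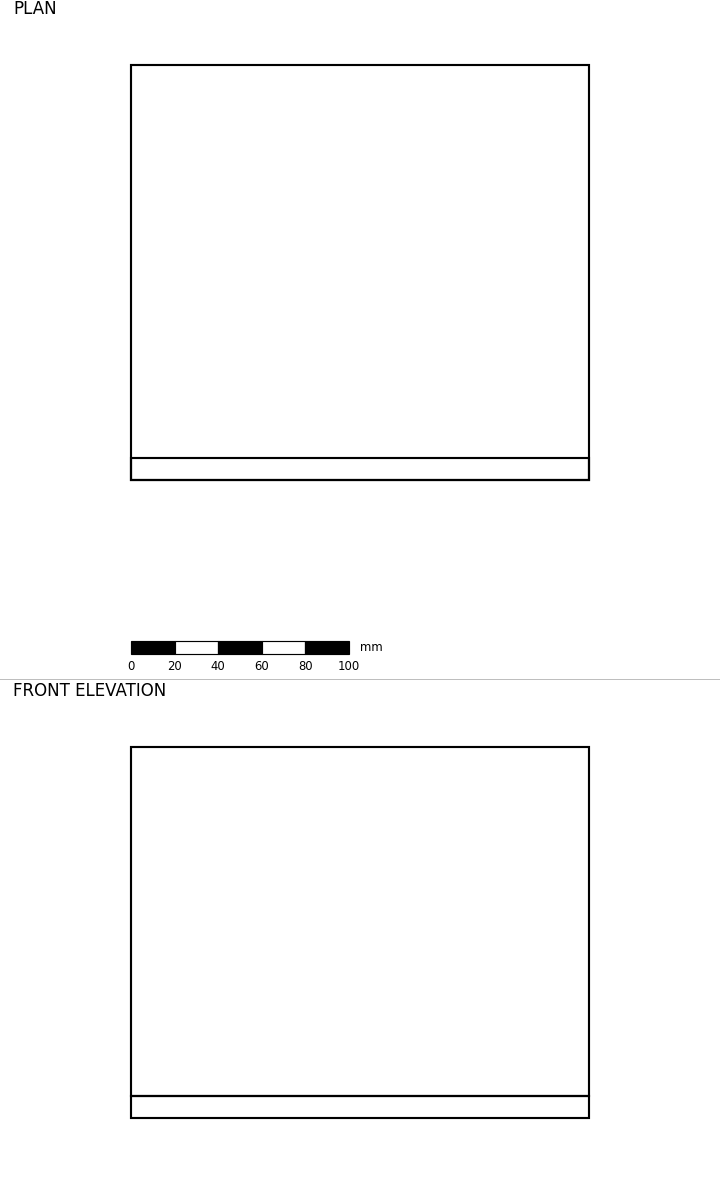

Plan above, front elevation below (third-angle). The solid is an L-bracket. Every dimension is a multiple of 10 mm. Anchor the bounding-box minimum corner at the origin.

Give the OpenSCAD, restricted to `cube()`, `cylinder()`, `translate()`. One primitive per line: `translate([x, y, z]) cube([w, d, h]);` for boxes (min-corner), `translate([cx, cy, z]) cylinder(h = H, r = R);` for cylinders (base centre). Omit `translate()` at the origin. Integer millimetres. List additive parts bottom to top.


cube([210, 190, 10]);
translate([0, 0, 10]) cube([210, 10, 160]);


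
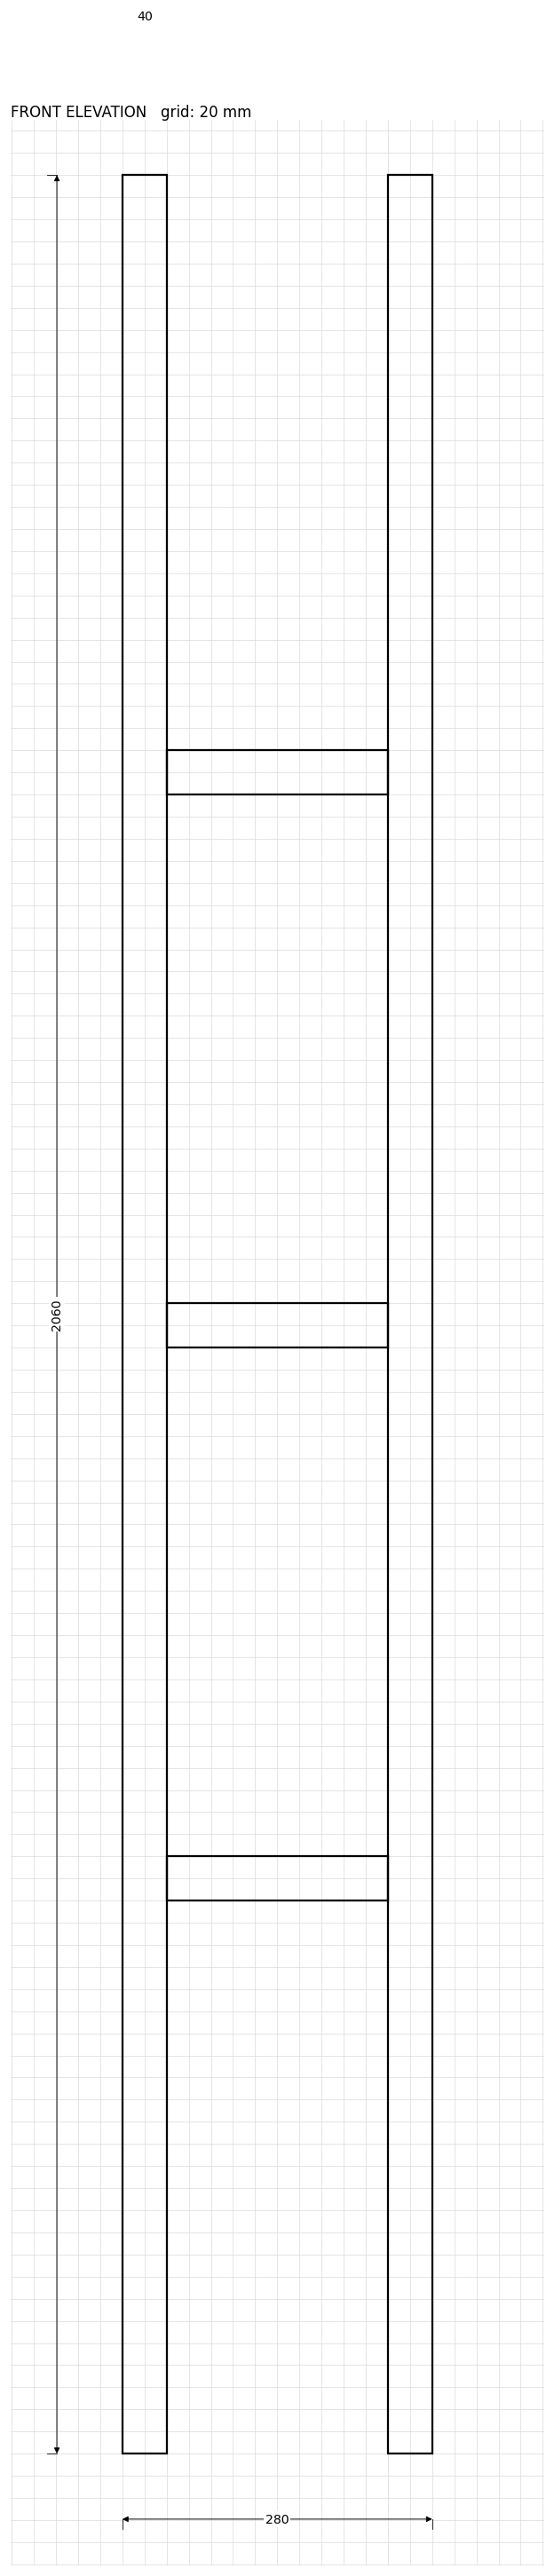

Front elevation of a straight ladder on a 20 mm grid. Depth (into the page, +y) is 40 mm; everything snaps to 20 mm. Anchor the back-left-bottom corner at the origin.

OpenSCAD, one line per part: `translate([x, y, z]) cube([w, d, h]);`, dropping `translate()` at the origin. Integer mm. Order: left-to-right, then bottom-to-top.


cube([40, 40, 2060]);
translate([40, 0, 500]) cube([200, 40, 40]);
translate([40, 0, 1000]) cube([200, 40, 40]);
translate([40, 0, 1500]) cube([200, 40, 40]);
translate([240, 0, 0]) cube([40, 40, 2060]);


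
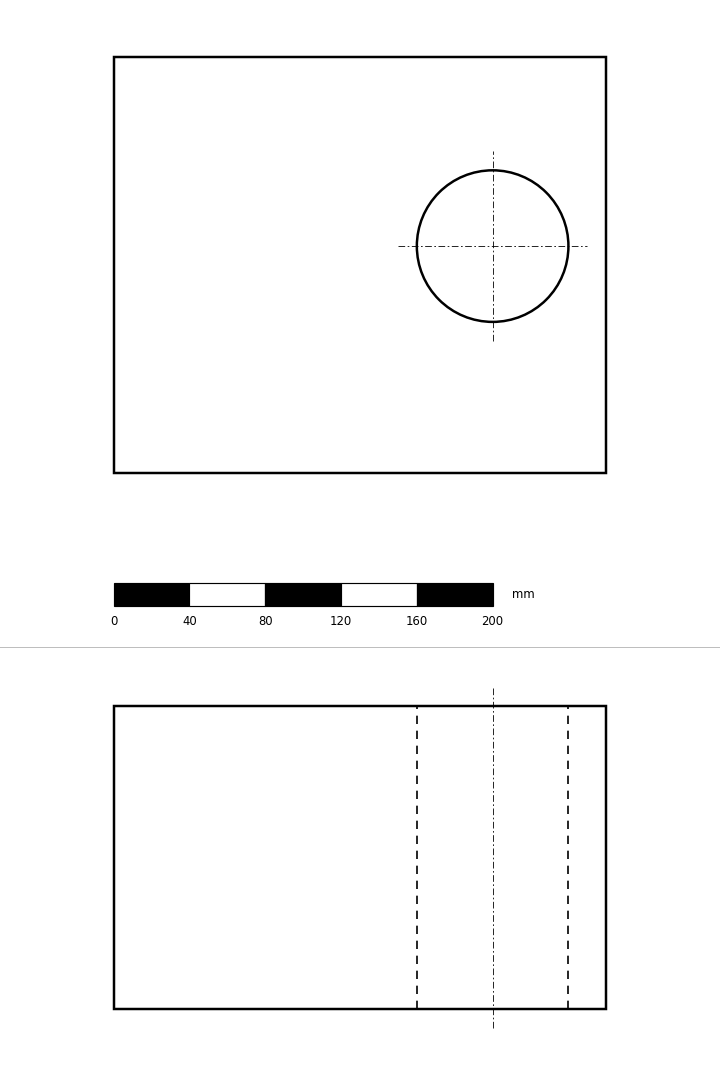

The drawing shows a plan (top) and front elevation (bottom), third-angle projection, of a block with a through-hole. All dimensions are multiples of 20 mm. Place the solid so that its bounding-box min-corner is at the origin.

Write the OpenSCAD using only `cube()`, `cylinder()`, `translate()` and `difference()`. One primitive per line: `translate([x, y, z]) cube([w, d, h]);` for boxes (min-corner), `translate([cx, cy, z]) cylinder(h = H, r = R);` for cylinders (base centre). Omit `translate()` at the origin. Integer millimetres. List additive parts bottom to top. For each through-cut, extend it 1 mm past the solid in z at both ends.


difference() {
  cube([260, 220, 160]);
  translate([200, 120, -1]) cylinder(h = 162, r = 40);
}
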